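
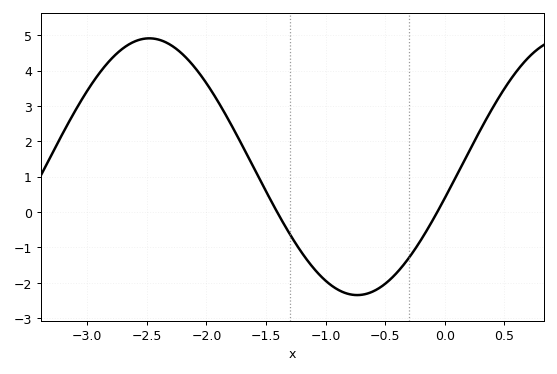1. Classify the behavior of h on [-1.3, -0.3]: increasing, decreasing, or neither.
neither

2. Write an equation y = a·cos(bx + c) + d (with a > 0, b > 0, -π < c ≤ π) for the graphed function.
y = 3.63cos(1.8x - 1.82) + 1.28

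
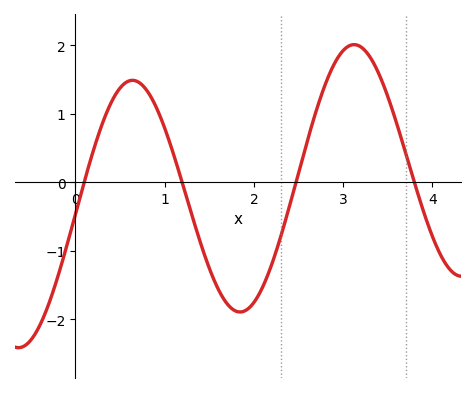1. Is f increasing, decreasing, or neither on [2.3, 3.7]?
neither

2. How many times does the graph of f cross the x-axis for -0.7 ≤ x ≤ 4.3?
4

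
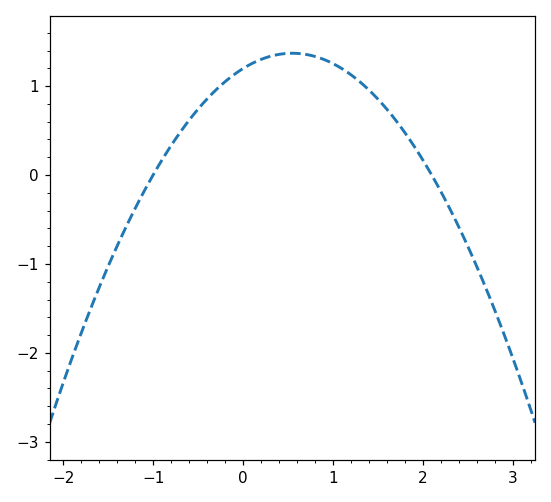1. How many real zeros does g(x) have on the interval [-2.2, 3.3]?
2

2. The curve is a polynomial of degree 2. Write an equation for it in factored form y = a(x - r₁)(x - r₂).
y = -0.57(x + 1)(x - 2.1)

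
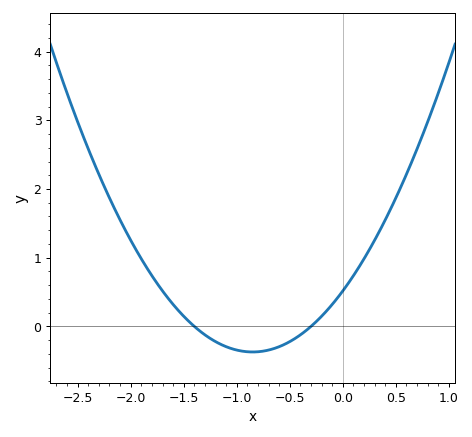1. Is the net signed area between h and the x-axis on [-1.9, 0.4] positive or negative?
positive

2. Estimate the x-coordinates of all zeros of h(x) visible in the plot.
-1.4, -0.3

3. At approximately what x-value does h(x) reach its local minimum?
-0.8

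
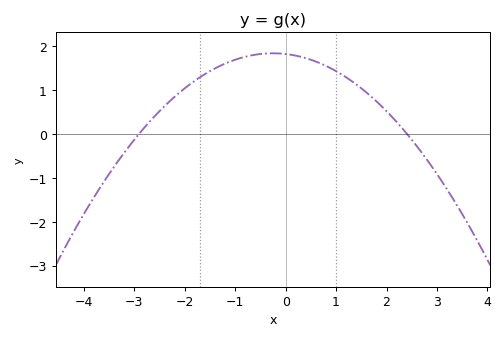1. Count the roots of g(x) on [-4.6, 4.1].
2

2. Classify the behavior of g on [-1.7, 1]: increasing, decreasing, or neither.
neither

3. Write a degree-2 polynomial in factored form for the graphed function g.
y = -0.26(x + 2.9)(x - 2.4)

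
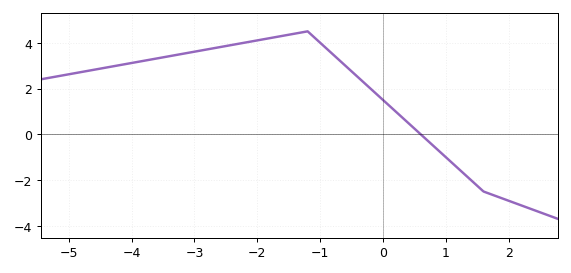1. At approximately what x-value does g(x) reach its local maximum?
-1.2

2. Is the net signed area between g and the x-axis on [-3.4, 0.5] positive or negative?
positive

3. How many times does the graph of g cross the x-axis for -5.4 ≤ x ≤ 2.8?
1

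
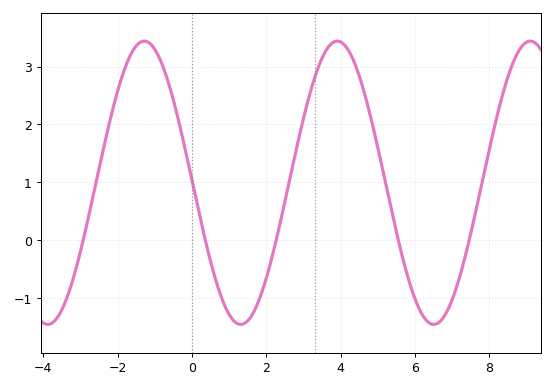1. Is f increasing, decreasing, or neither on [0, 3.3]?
neither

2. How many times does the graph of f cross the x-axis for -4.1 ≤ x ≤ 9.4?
5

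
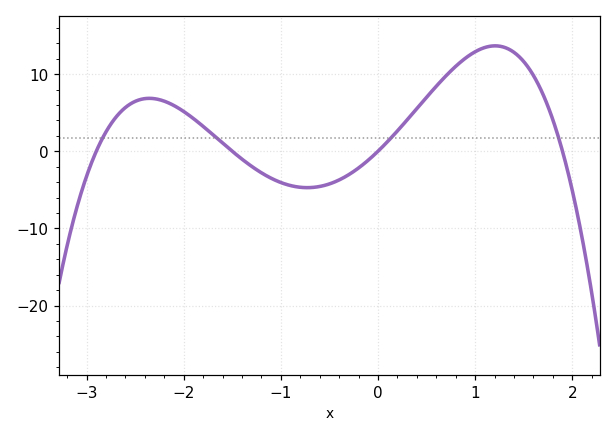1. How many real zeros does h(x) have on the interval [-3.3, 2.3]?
4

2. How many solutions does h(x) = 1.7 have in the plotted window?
4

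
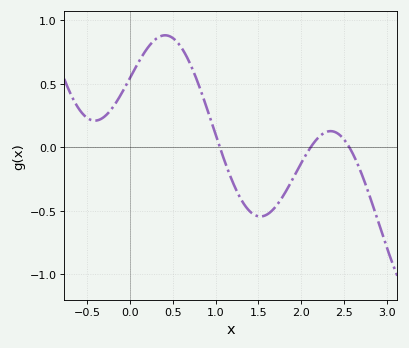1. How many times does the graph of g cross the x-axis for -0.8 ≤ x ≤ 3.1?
3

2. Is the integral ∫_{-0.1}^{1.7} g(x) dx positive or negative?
positive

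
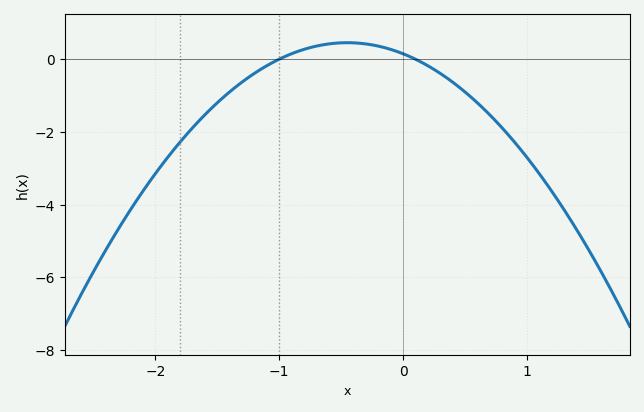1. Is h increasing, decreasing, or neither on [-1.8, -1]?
increasing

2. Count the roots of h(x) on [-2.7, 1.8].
2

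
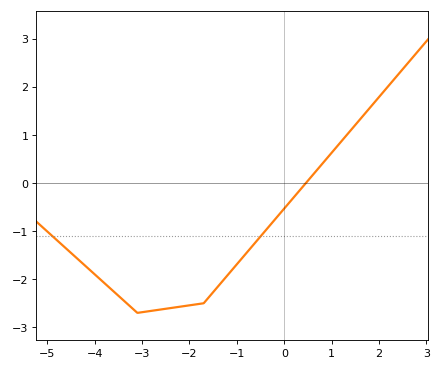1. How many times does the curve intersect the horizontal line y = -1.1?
2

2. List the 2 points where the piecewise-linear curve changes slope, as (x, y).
(-3.1, -2.7); (-1.7, -2.5)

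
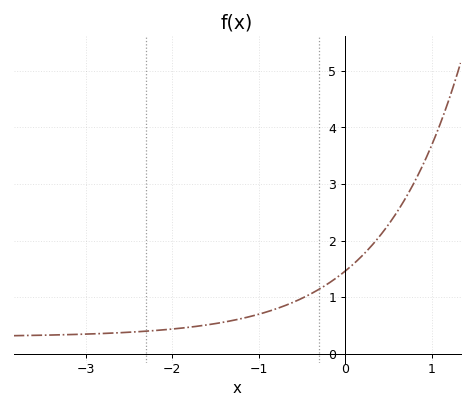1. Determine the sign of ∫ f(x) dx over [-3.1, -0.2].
positive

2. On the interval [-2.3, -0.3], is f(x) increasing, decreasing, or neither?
increasing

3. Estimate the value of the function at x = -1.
0.698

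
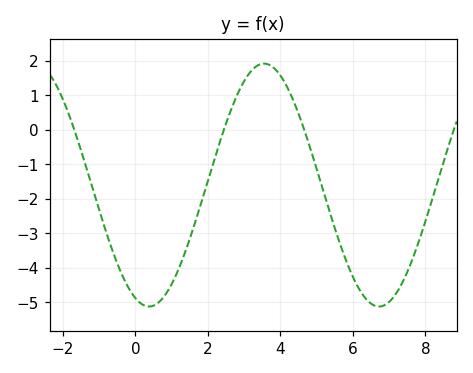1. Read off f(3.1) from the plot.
1.58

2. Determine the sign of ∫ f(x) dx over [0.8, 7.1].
negative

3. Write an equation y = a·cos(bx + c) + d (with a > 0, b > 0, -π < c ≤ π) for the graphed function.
y = 3.52cos(0.99x + 2.77) - 1.6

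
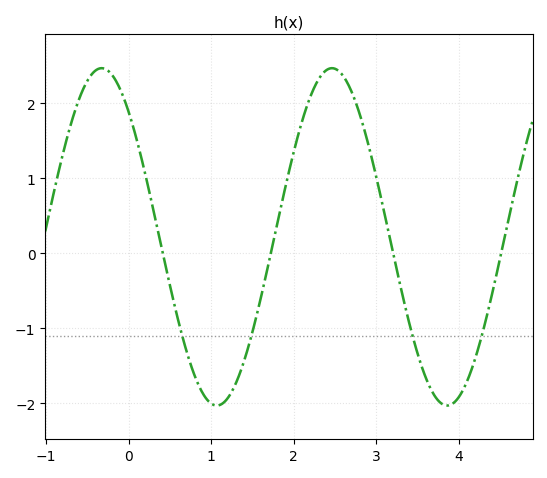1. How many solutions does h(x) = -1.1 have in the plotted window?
4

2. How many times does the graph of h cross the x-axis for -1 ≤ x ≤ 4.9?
4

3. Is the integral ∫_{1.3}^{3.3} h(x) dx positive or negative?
positive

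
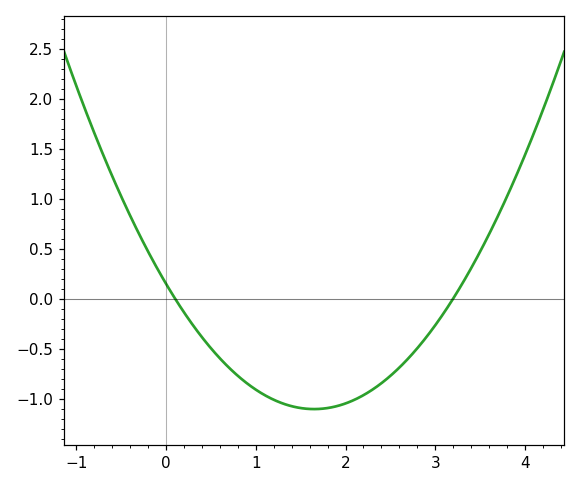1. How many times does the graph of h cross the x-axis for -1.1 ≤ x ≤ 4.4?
2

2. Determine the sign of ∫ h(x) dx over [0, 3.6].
negative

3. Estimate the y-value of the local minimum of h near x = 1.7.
-1.1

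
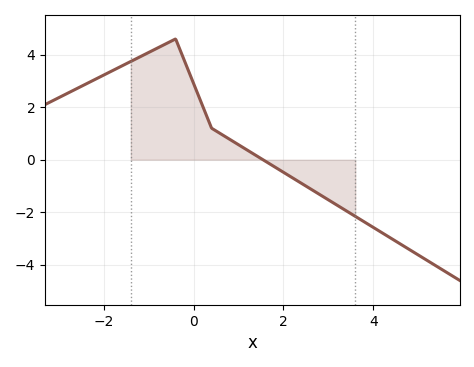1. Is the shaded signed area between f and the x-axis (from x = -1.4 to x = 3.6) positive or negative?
positive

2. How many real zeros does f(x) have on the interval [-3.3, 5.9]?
1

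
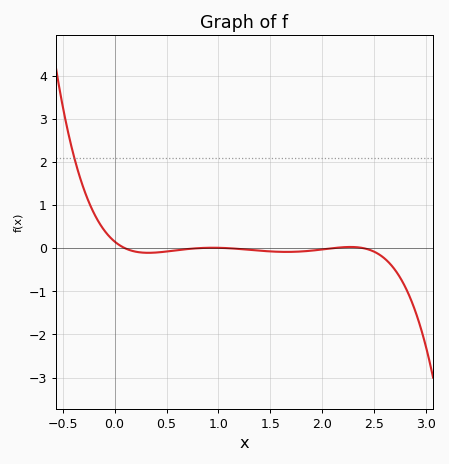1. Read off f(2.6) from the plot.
-0.2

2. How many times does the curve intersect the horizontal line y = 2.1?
1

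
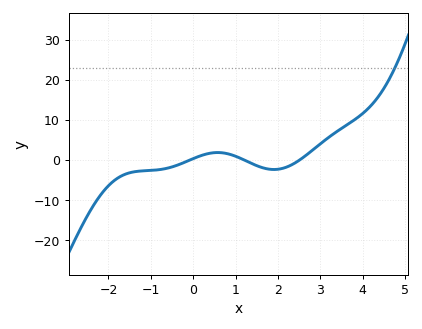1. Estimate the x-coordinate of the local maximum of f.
0.576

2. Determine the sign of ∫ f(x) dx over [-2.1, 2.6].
negative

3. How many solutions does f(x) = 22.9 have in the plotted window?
1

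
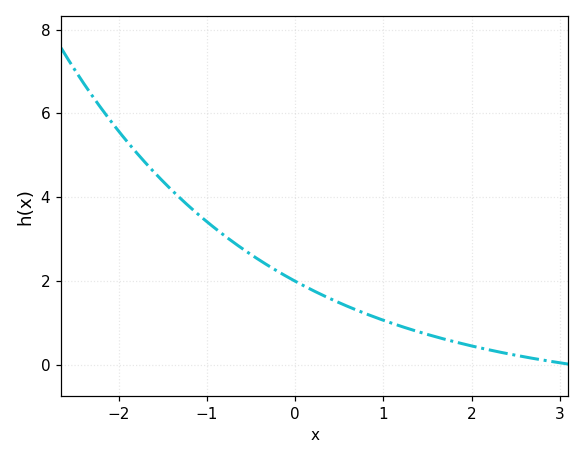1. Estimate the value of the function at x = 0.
2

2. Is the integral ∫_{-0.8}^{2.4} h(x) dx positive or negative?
positive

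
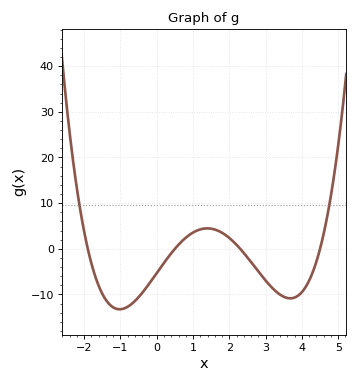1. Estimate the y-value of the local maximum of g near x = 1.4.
4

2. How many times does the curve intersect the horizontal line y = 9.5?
2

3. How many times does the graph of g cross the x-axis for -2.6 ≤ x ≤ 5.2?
4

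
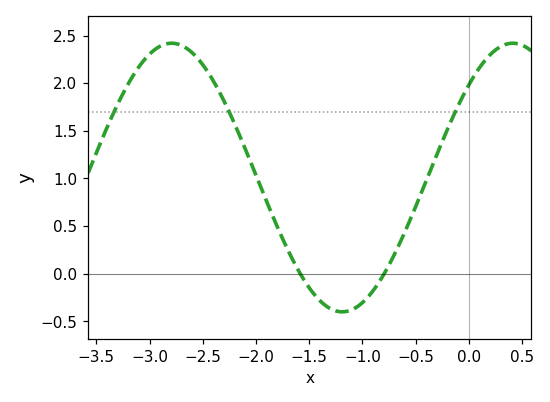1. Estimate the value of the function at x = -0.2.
1.52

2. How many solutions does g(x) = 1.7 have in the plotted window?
3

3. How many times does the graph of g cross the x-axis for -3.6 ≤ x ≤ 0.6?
2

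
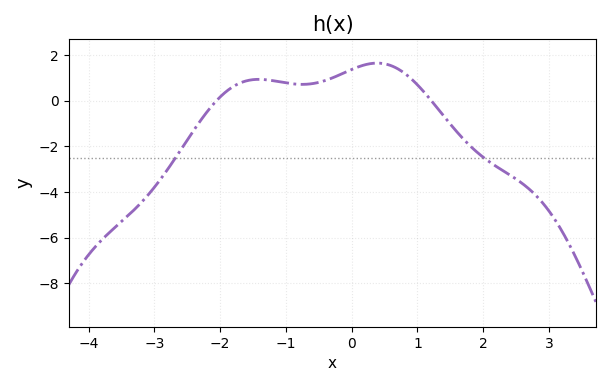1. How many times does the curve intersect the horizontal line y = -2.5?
2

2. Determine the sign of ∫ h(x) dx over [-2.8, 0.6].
positive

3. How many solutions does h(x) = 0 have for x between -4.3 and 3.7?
2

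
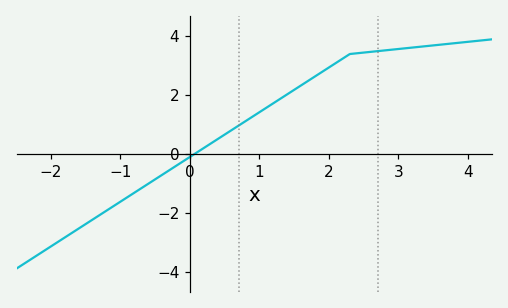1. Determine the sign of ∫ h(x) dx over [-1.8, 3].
positive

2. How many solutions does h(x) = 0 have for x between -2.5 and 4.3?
1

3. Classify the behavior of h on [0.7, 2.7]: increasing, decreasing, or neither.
increasing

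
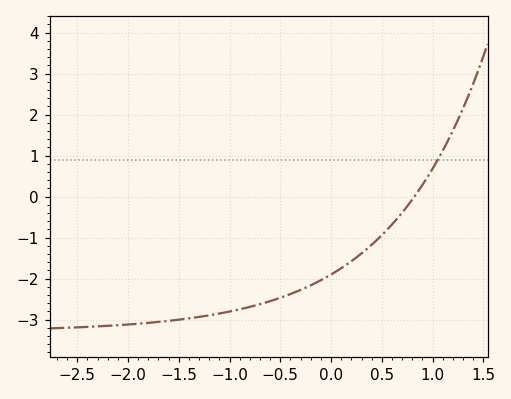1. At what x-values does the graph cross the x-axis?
0.821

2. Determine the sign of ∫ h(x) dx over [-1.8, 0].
negative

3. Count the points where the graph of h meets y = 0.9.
1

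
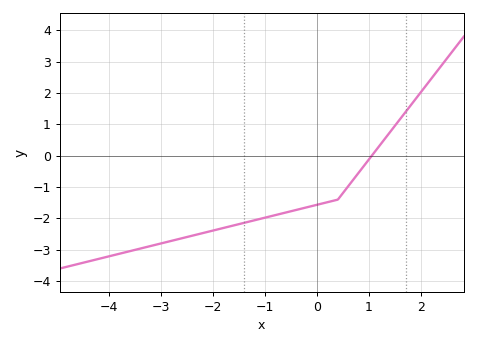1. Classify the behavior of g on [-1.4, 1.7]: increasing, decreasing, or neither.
increasing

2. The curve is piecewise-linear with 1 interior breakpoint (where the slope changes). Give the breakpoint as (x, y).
(0.4, -1.4)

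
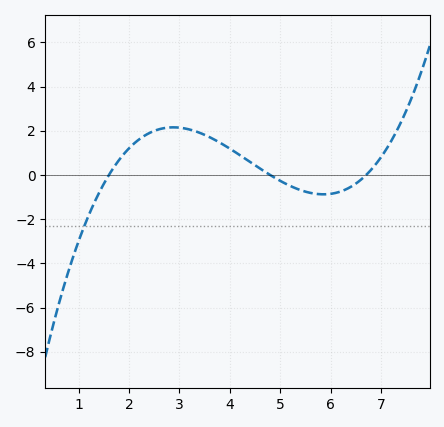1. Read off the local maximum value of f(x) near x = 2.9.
2.16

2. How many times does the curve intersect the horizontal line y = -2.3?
1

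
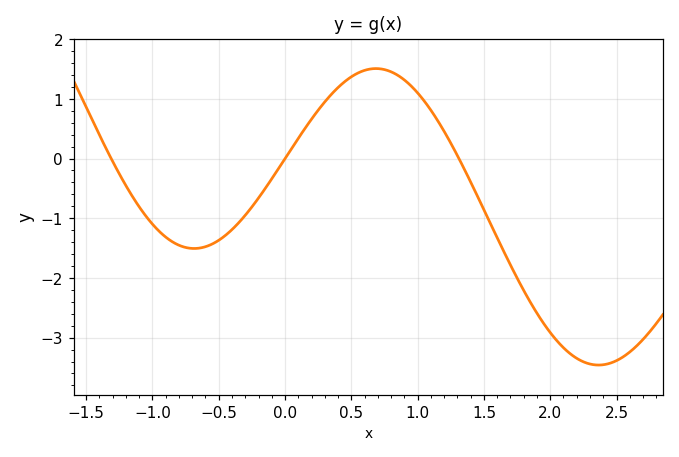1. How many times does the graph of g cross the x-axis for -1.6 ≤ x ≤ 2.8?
3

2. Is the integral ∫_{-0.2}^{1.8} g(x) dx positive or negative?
positive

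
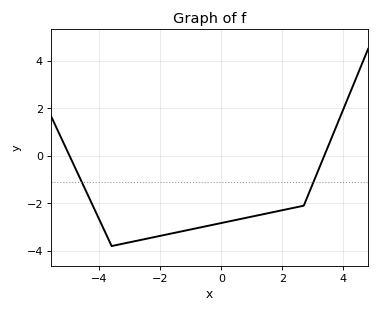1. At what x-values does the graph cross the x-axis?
-5, 3.4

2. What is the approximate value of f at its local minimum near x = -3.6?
-3.8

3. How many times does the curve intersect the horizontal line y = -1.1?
2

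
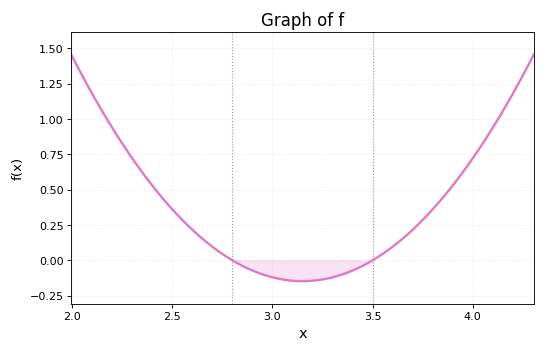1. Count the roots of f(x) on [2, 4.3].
2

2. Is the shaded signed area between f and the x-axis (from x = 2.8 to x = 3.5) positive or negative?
negative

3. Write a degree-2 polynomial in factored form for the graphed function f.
y = 1.2(x - 2.8)(x - 3.5)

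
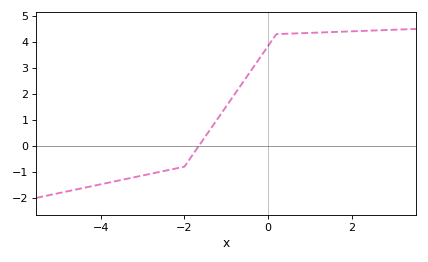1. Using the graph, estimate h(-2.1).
-0.834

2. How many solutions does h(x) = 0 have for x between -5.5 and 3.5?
1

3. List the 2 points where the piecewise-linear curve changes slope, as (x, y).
(-2, -0.8); (0.2, 4.3)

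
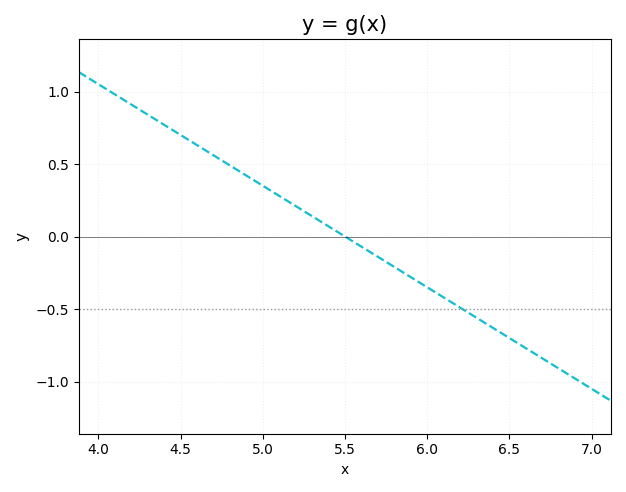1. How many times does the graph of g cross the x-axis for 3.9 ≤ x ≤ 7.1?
1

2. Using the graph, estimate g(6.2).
-0.49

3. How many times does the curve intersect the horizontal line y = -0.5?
1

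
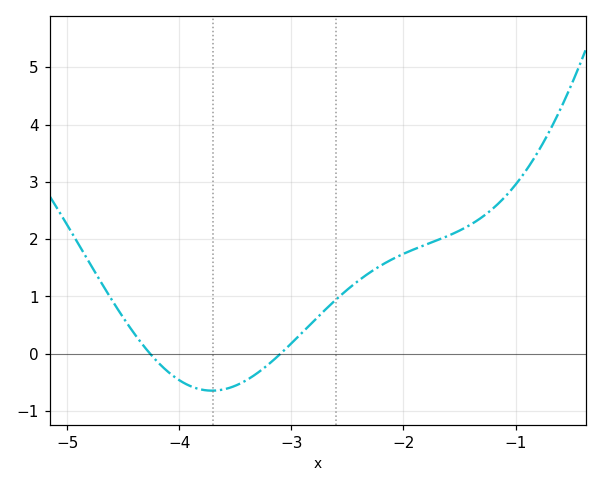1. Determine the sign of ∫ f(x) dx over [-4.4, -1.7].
positive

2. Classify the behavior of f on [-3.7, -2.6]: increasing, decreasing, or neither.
increasing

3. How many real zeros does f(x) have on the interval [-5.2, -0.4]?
2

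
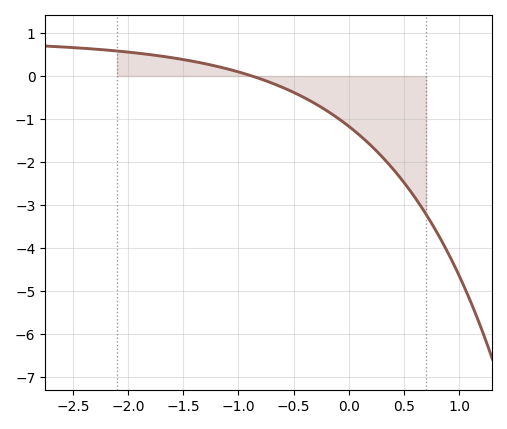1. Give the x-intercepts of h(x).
-0.9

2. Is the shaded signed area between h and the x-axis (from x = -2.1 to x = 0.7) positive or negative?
negative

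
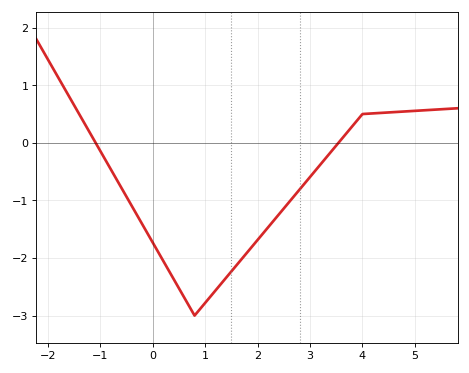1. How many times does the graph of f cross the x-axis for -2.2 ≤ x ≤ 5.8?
2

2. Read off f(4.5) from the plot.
0.5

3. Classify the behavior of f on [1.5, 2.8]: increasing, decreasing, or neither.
increasing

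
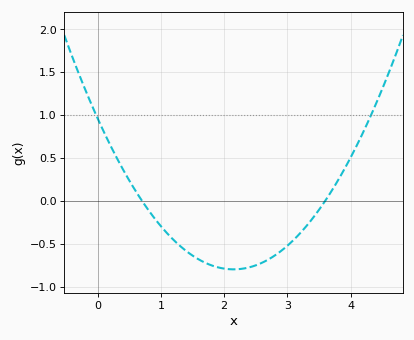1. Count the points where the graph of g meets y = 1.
2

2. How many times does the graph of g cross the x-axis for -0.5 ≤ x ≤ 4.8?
2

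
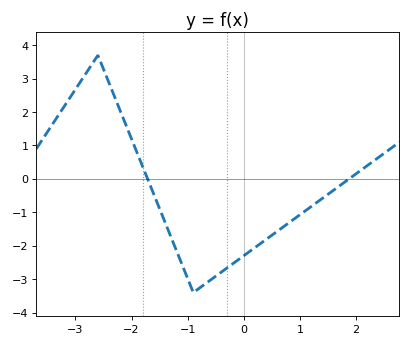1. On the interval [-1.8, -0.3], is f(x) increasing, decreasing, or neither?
neither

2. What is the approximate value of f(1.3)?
-0.704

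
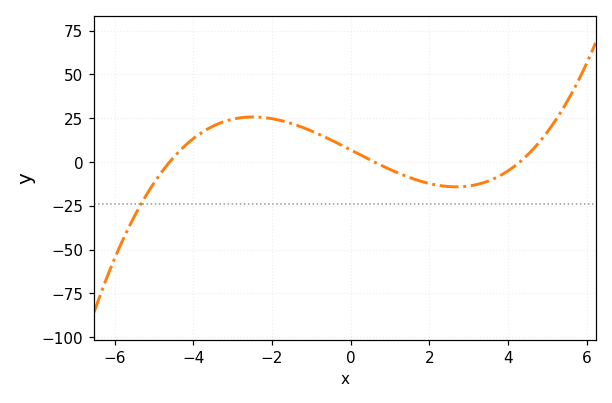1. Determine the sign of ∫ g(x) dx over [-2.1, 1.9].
positive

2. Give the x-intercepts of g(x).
-4.6, 0.6, 4.3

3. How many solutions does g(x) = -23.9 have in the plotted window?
1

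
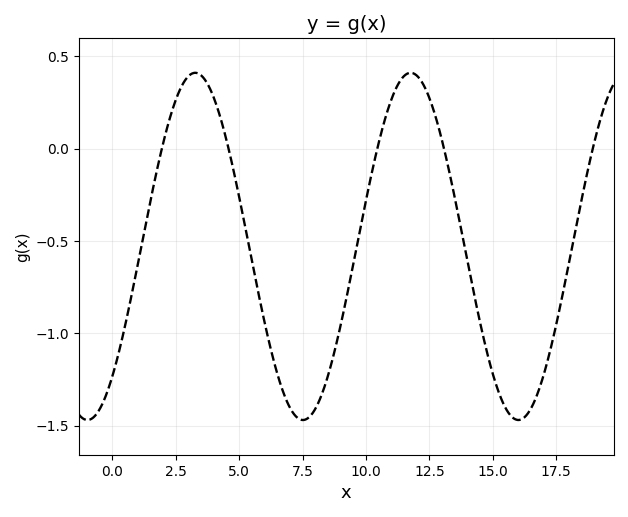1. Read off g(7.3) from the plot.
-1.46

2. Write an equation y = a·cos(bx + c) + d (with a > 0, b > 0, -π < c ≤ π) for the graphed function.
y = 0.94cos(0.74x - 2.42) - 0.53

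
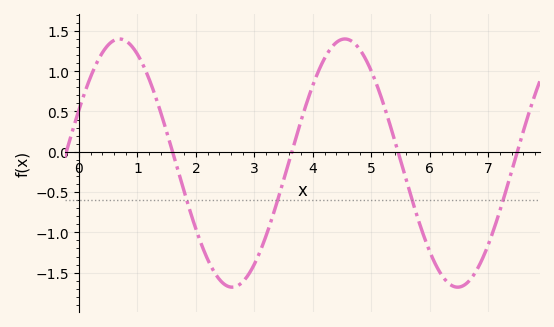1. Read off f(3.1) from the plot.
-1.25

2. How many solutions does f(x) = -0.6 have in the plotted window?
4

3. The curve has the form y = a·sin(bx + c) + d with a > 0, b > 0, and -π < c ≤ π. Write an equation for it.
y = 1.54sin(1.6x + 0.44) - 0.14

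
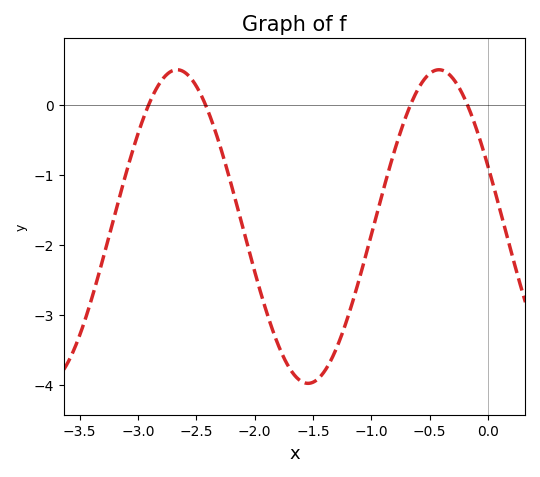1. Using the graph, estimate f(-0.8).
-0.646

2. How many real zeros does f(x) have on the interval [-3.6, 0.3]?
4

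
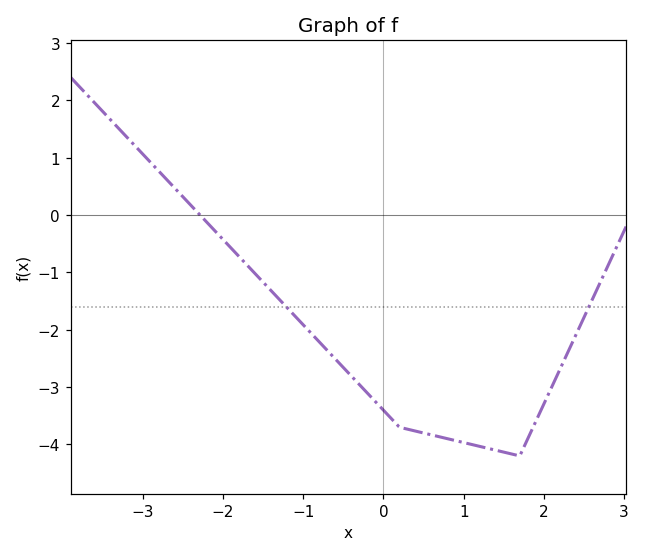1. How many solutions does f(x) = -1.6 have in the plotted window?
2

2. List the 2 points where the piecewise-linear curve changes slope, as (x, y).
(0.2, -3.7); (1.7, -4.2)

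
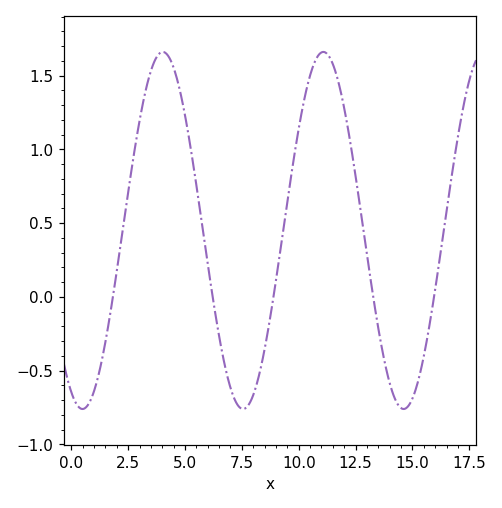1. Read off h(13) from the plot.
0.287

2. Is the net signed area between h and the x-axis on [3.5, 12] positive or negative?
positive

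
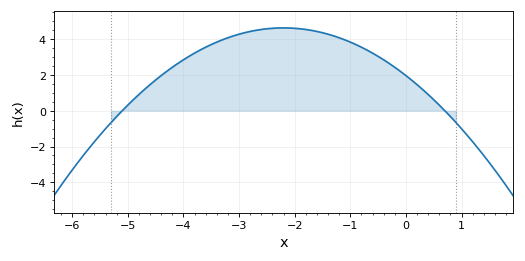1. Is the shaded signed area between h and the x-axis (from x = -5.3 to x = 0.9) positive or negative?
positive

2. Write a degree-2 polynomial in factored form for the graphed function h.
y = -0.55(x + 5.1)(x - 0.7)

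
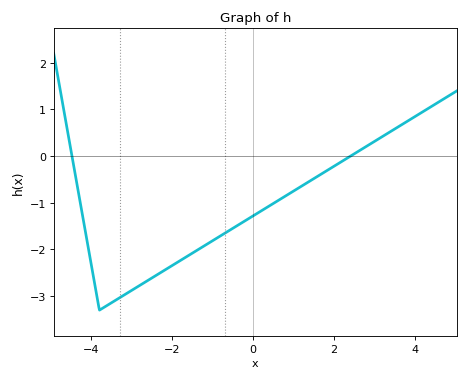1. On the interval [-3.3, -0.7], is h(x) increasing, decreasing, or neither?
increasing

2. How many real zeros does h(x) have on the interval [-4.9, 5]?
2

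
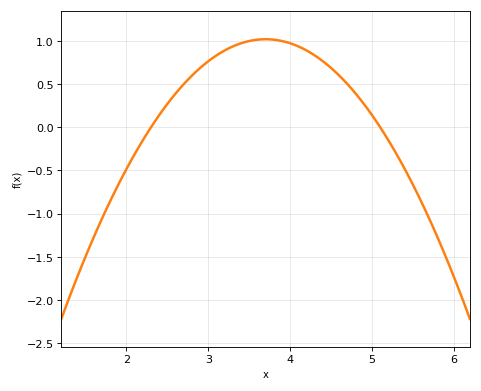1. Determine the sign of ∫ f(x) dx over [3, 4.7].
positive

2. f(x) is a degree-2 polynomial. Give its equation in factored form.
y = -0.52(x - 2.3)(x - 5.1)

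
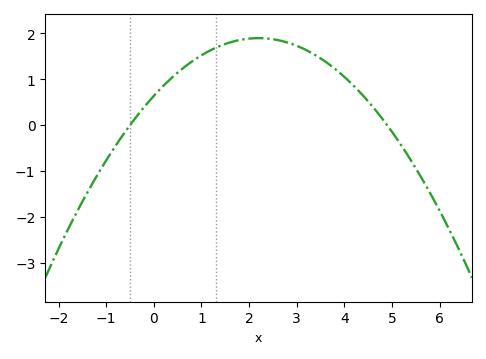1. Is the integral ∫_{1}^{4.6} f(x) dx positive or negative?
positive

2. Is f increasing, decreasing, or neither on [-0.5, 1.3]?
increasing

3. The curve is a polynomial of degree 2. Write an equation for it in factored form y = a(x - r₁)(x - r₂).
y = -0.26(x + 0.5)(x - 4.9)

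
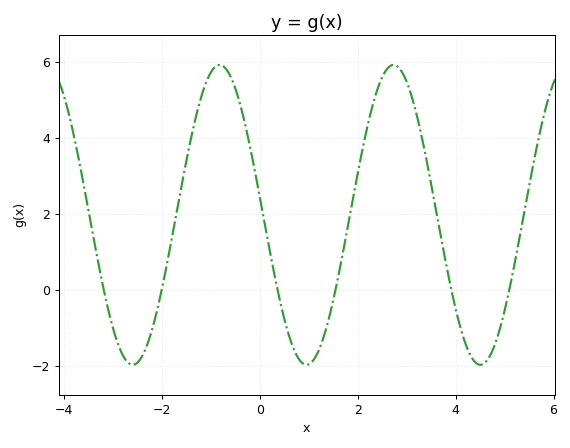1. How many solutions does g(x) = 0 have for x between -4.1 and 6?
6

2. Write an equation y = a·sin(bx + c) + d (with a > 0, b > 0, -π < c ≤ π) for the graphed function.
y = 3.95sin(1.8x + 3) + 1.98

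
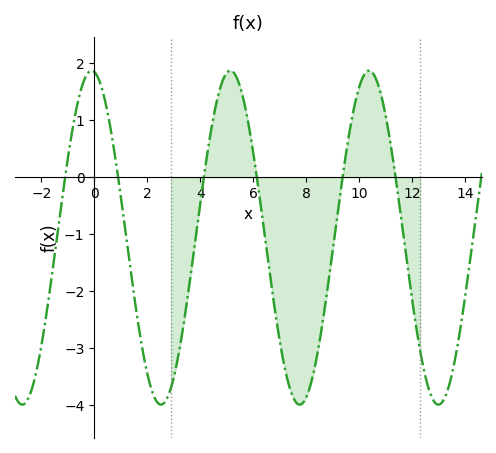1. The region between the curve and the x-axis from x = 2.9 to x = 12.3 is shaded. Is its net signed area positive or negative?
negative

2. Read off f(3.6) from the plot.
-1.85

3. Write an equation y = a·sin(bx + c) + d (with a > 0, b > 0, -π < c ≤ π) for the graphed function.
y = 2.93sin(1.2x + 1.69) - 1.06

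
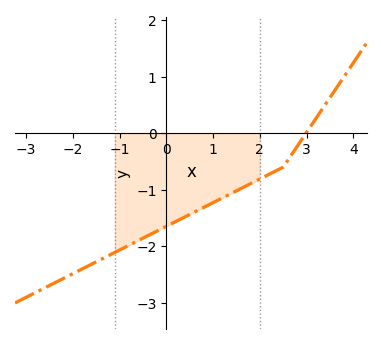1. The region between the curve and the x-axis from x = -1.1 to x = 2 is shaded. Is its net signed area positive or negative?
negative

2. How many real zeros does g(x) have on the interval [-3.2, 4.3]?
1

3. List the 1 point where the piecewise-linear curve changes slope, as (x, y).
(2.5, -0.6)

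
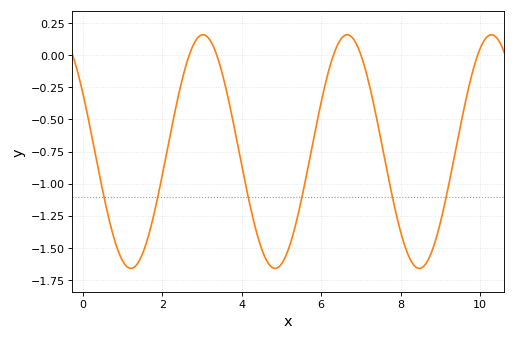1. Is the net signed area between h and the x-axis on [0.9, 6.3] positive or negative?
negative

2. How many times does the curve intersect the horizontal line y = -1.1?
6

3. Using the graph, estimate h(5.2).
-1.5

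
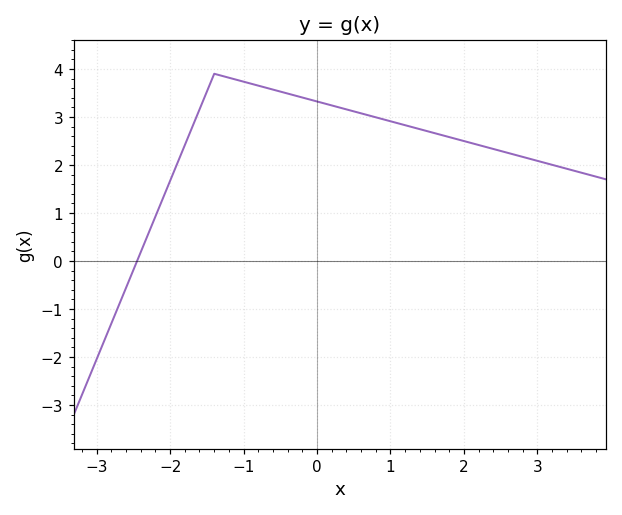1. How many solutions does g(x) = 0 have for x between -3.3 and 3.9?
1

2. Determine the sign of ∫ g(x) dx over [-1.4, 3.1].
positive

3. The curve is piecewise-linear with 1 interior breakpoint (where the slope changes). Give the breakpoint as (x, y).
(-1.4, 3.9)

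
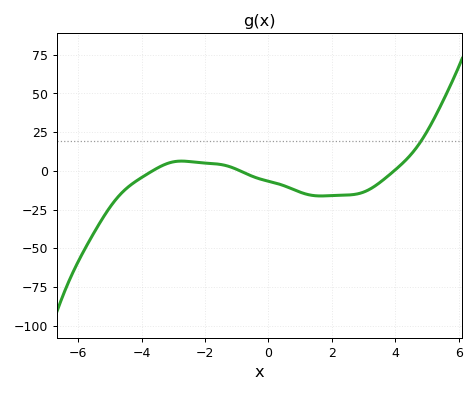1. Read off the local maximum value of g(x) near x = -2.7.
6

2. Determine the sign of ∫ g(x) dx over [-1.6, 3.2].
negative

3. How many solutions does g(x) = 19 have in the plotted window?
1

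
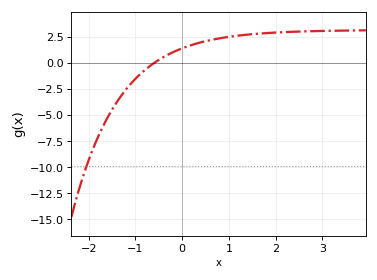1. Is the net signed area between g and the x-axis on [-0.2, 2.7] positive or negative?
positive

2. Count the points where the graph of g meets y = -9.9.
1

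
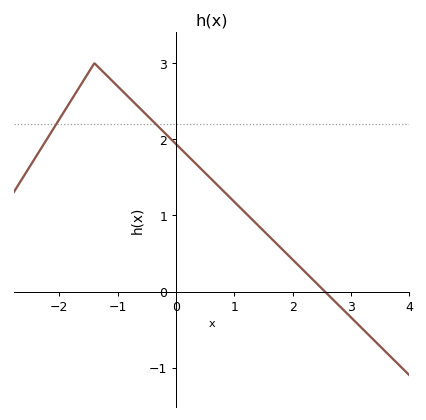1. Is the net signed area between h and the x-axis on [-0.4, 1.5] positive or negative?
positive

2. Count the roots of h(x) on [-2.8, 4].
1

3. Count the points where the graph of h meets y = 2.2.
2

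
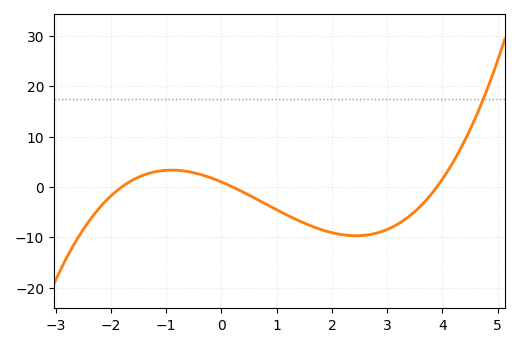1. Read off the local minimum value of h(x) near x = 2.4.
-9.71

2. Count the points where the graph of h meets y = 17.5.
1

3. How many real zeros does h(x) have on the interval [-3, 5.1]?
3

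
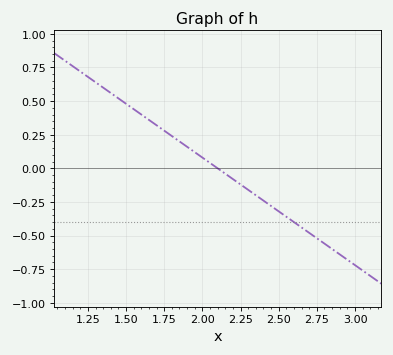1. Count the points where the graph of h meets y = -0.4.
1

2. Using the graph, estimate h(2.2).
-0.08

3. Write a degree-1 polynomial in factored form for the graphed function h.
y = -0.8(x - 2.1)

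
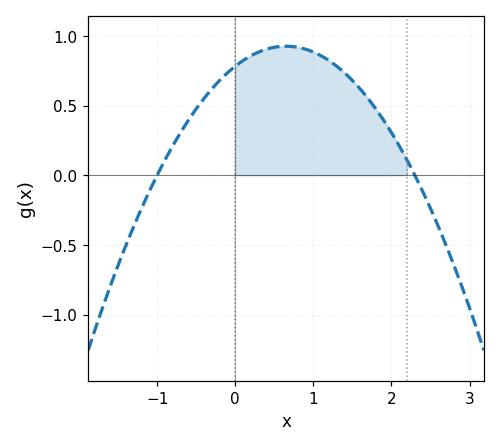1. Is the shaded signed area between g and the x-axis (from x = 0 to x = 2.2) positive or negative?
positive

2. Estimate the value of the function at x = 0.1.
0.8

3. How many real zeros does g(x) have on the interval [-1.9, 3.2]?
2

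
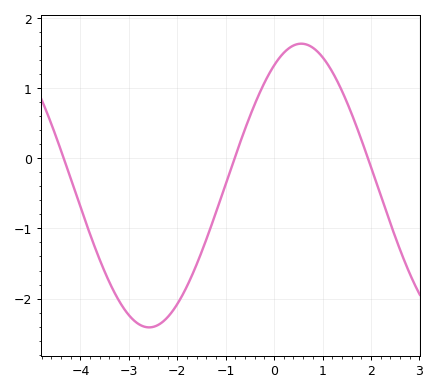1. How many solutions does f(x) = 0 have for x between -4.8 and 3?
3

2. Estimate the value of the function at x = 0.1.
1.4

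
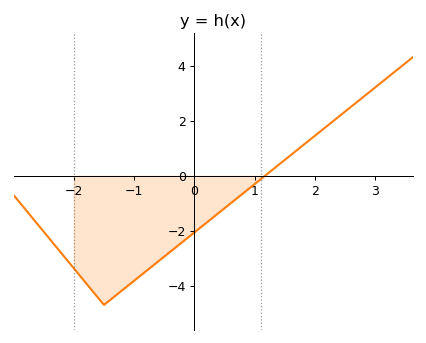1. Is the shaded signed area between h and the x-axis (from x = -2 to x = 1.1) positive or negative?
negative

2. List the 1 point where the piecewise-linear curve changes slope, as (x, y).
(-1.5, -4.7)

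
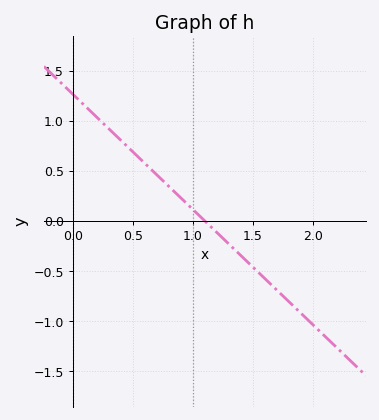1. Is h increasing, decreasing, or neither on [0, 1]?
decreasing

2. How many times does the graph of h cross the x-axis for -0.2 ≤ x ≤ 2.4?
1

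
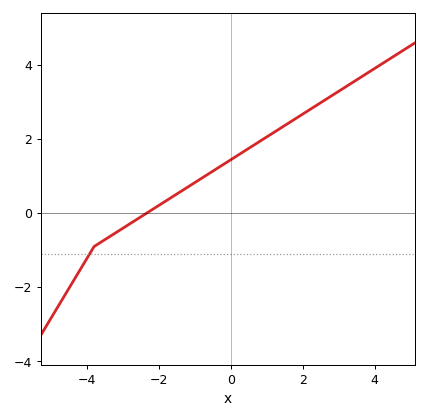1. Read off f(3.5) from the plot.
3.6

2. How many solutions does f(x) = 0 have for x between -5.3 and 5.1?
1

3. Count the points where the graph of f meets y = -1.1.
1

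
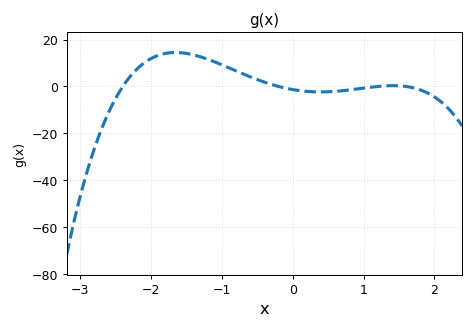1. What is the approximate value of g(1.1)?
0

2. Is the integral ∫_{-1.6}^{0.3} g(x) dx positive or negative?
positive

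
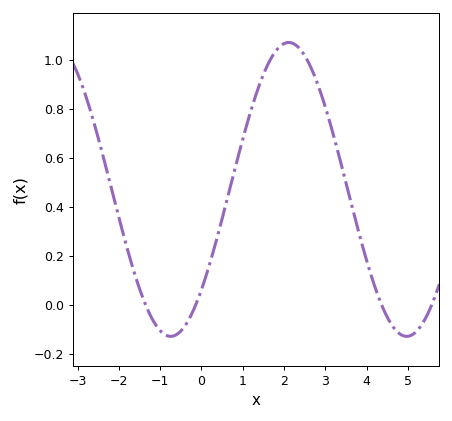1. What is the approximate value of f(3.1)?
0.748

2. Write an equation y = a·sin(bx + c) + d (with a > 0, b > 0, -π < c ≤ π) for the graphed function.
y = 0.6sin(1.1x - 0.75) + 0.47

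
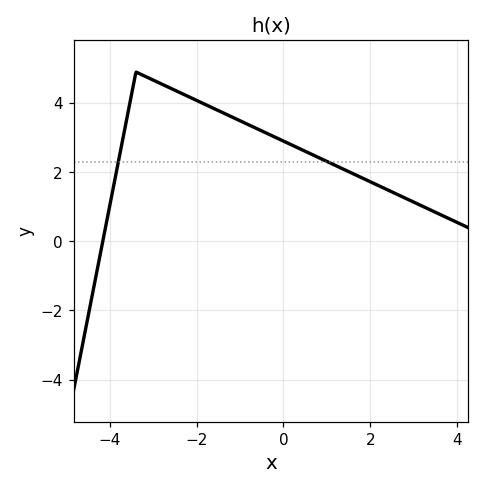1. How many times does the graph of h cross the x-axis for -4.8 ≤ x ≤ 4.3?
1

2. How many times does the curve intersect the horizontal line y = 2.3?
2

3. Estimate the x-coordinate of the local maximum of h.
-3.4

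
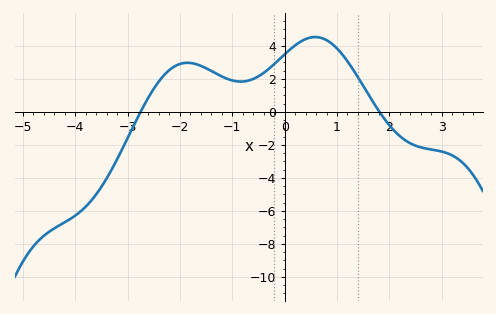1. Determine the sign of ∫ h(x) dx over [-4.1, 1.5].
positive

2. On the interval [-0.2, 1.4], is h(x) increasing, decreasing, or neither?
neither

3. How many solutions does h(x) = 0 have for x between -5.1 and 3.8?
2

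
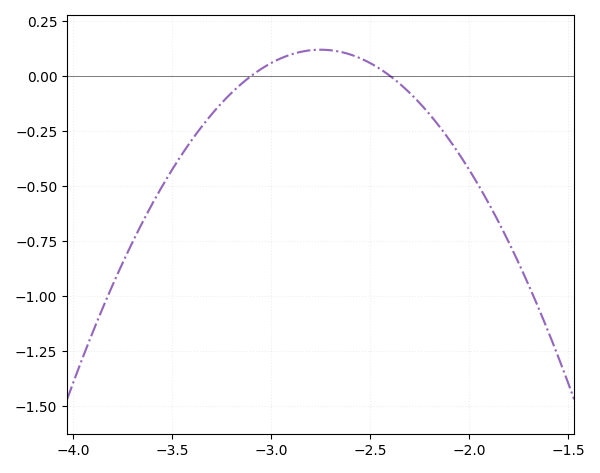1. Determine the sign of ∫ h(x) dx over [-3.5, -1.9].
negative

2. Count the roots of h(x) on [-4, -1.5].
2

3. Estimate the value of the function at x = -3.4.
-0.291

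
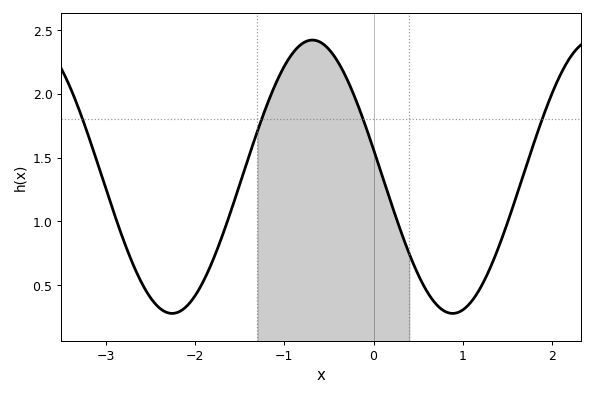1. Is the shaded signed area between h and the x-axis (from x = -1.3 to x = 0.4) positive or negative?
positive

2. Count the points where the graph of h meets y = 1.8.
4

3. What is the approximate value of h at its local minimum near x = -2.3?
0.3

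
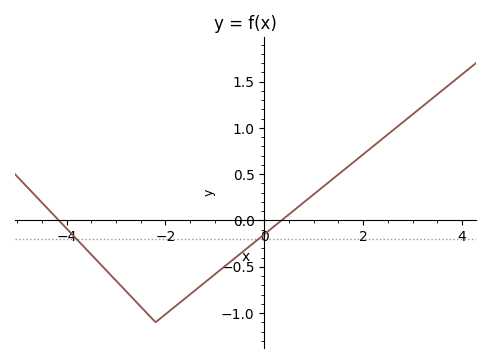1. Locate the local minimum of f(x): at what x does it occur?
-2.2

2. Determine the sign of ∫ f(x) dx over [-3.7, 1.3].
negative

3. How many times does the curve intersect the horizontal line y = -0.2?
2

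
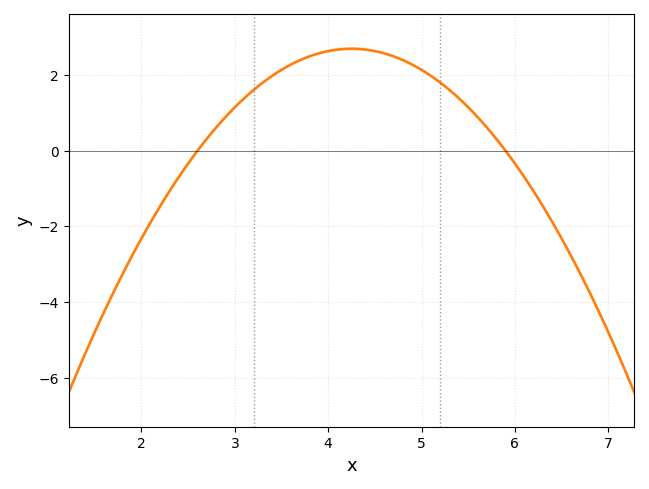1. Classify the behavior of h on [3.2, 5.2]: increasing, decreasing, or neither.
neither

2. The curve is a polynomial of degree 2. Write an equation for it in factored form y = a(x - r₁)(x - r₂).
y = -0.99(x - 2.6)(x - 5.9)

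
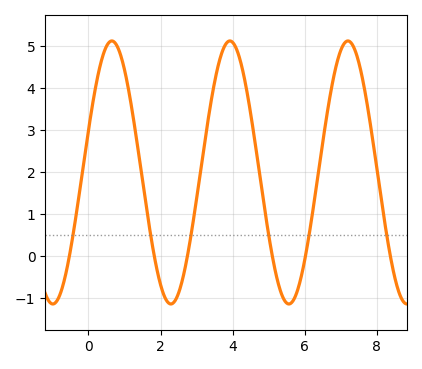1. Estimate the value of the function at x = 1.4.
2.4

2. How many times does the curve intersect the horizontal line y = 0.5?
6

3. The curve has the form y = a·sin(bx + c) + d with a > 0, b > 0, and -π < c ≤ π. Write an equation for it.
y = 3.14sin(1.92x + 0.322) + 1.99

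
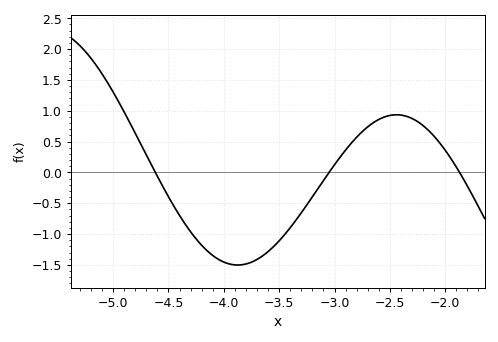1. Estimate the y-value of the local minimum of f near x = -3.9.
-1.5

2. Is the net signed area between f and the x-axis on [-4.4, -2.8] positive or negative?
negative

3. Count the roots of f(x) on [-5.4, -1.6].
3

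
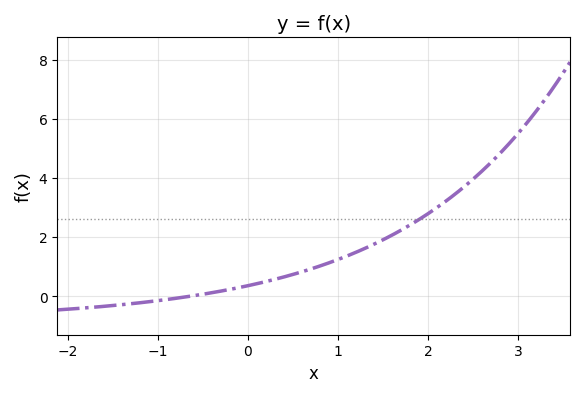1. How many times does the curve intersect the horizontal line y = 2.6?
1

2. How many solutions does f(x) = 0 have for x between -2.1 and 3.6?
1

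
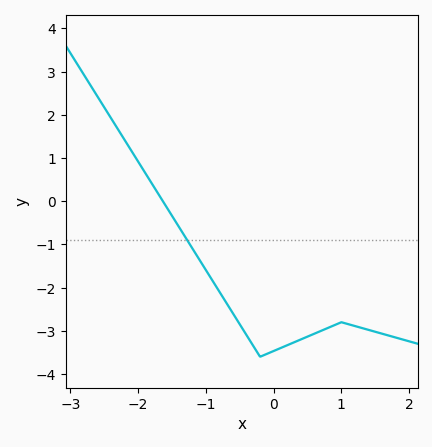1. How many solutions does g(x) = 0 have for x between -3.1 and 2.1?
1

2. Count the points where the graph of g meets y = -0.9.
1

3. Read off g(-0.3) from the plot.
-3.3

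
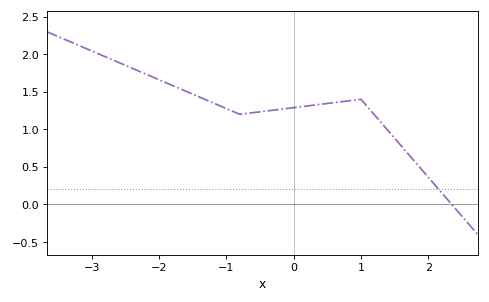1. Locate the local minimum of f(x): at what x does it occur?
-0.8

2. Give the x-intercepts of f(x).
2.3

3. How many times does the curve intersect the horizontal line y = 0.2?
1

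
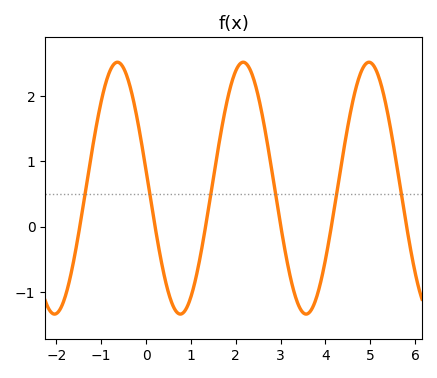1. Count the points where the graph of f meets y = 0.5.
6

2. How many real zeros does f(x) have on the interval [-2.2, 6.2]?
6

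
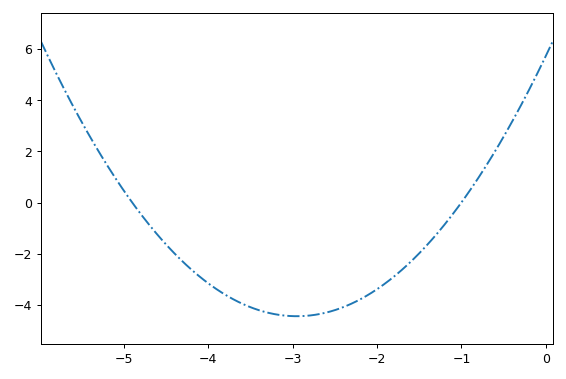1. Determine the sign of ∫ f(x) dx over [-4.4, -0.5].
negative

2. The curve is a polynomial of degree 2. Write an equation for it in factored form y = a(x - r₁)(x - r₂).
y = 1.17(x + 4.9)(x + 1)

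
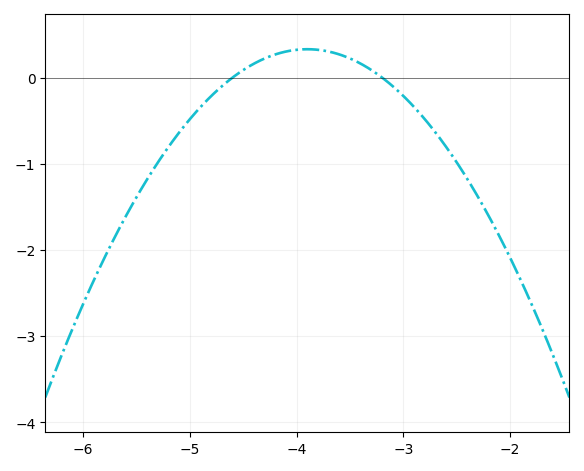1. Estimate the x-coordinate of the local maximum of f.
-3.9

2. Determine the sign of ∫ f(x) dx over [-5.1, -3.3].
positive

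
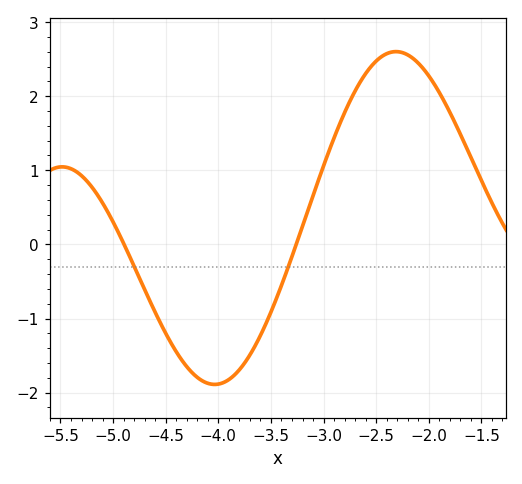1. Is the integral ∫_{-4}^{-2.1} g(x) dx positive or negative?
positive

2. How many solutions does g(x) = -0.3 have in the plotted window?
2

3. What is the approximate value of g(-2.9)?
1.44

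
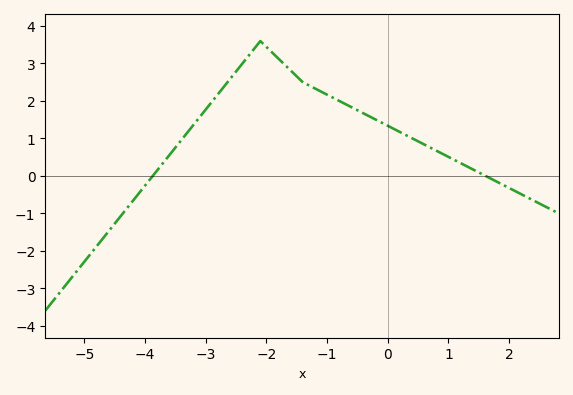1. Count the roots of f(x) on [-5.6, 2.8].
2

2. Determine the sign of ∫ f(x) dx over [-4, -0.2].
positive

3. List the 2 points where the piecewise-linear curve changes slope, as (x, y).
(-2.1, 3.6); (-1.4, 2.5)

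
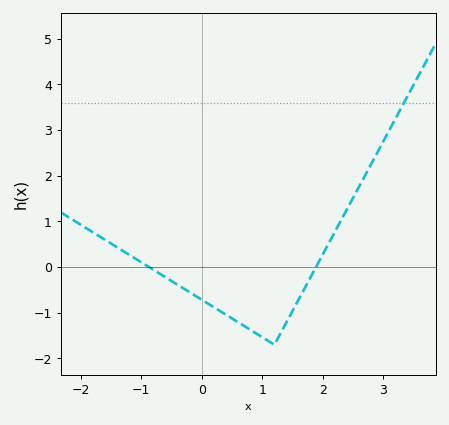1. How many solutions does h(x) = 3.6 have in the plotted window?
1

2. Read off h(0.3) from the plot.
-0.96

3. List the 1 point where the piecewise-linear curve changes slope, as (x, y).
(1.2, -1.7)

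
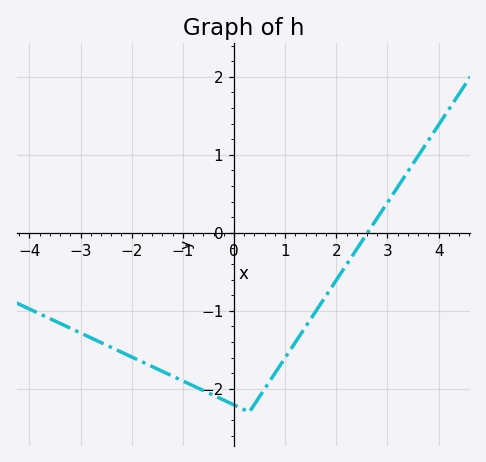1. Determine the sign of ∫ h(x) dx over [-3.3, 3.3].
negative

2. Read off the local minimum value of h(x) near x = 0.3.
-2.3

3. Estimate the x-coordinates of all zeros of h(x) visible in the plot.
2.61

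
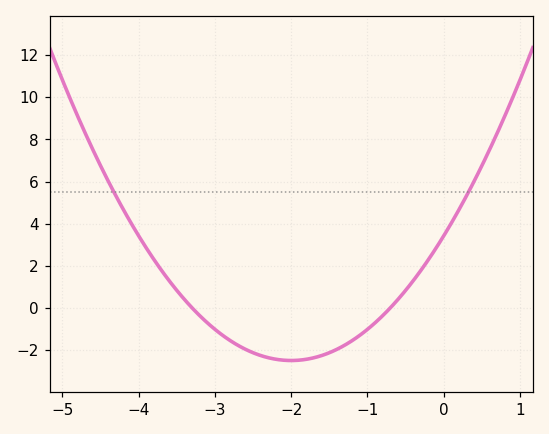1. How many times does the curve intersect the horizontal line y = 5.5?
2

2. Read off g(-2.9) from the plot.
-1.3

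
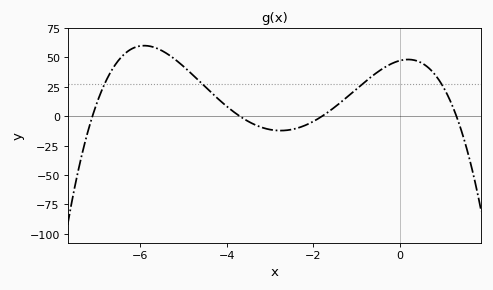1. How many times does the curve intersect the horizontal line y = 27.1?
4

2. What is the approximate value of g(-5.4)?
53.7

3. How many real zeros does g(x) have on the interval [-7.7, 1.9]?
4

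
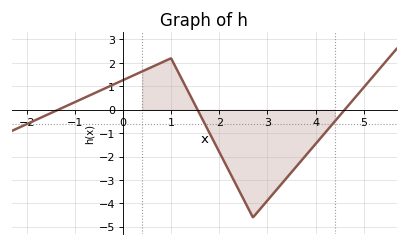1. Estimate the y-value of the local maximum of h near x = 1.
2.2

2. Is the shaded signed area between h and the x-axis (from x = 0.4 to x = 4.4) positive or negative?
negative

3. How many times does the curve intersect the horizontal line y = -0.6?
3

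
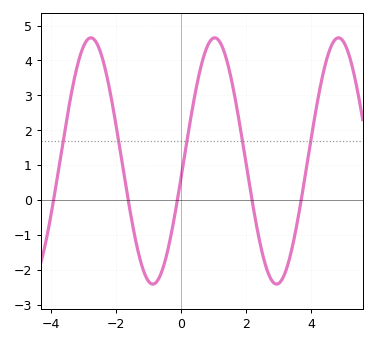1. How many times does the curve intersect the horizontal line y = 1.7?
5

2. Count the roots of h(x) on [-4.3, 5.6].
5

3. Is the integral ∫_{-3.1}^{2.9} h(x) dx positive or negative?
positive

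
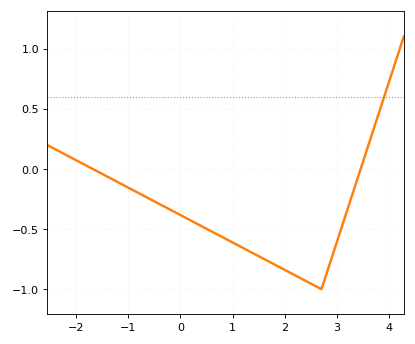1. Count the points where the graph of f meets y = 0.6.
1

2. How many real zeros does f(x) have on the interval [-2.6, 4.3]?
2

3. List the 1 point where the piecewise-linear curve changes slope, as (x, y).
(2.7, -1)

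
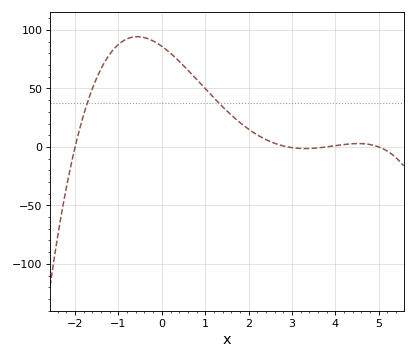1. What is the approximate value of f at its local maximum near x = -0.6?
95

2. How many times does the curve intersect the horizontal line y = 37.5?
2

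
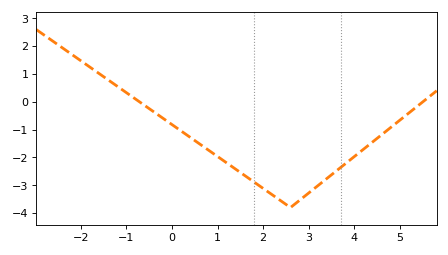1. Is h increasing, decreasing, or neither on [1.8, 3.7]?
neither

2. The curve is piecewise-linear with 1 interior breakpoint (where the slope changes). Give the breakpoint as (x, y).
(2.6, -3.8)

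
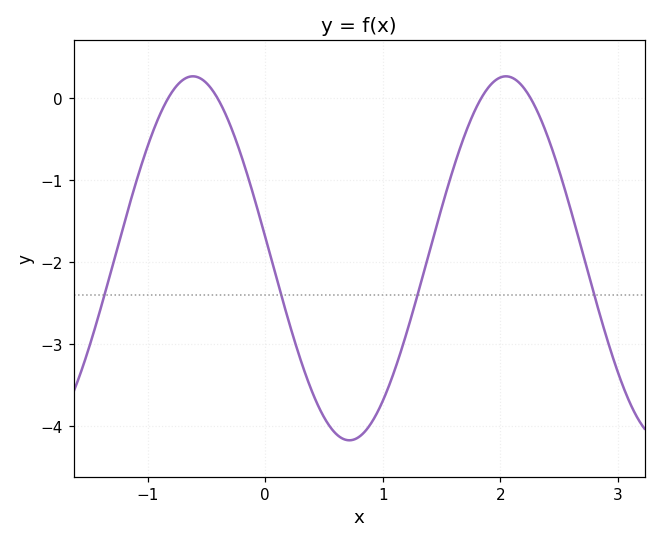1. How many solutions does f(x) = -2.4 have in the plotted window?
4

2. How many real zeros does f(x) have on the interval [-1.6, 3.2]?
4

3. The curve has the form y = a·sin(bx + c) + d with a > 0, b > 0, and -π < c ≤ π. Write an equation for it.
y = 2.22sin(2.4x + 3) - 1.95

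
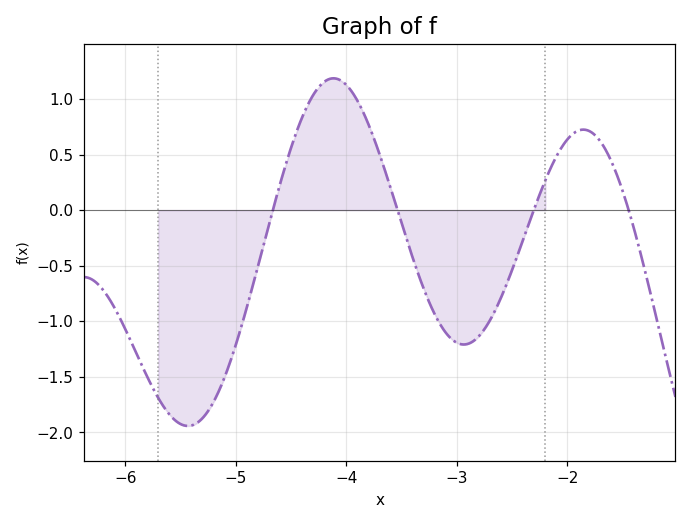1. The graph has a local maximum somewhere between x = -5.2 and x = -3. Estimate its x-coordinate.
-4.1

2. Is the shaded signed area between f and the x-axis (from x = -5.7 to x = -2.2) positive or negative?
negative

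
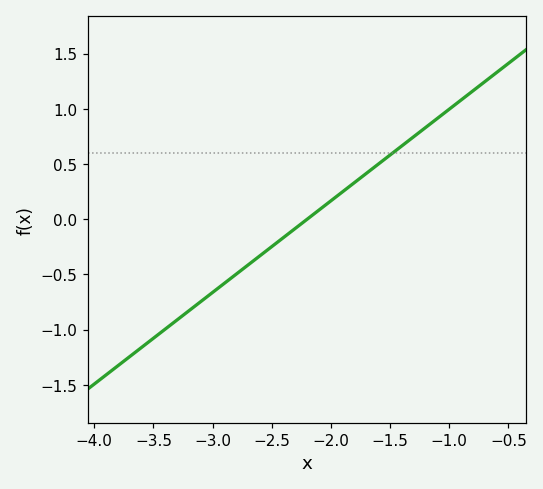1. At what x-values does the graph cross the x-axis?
-2.2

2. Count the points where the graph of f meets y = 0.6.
1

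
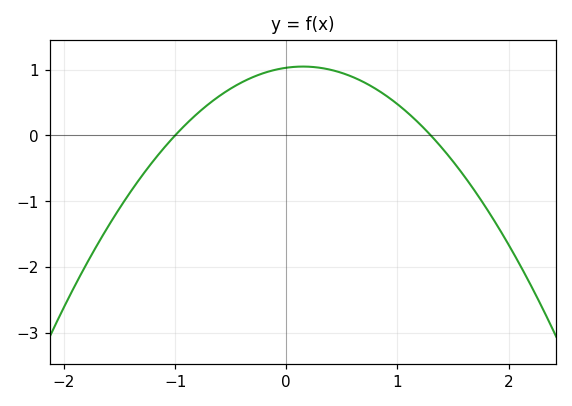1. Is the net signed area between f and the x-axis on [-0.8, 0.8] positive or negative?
positive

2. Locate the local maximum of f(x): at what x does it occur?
0.15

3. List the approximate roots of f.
-1, 1.3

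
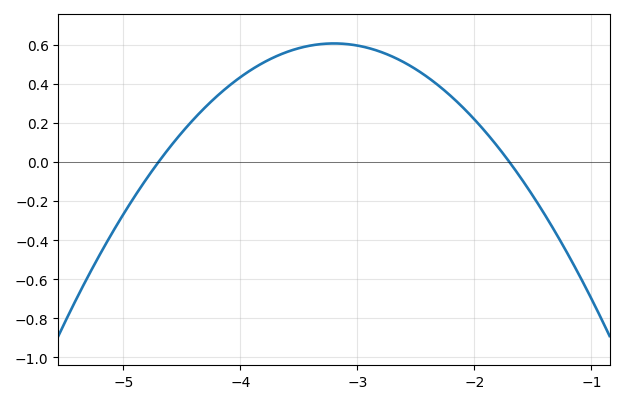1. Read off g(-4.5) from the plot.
0.151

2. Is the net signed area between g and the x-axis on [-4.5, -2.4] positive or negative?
positive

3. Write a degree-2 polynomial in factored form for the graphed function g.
y = -0.27(x + 4.7)(x + 1.7)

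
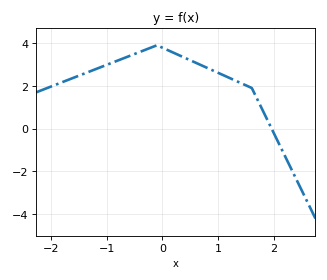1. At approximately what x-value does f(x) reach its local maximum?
-0.1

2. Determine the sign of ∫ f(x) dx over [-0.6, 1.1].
positive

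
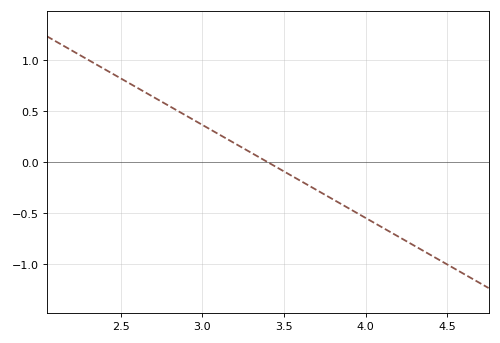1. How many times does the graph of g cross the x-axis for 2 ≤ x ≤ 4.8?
1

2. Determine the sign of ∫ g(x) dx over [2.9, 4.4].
negative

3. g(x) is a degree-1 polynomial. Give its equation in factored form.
y = -0.91(x - 3.4)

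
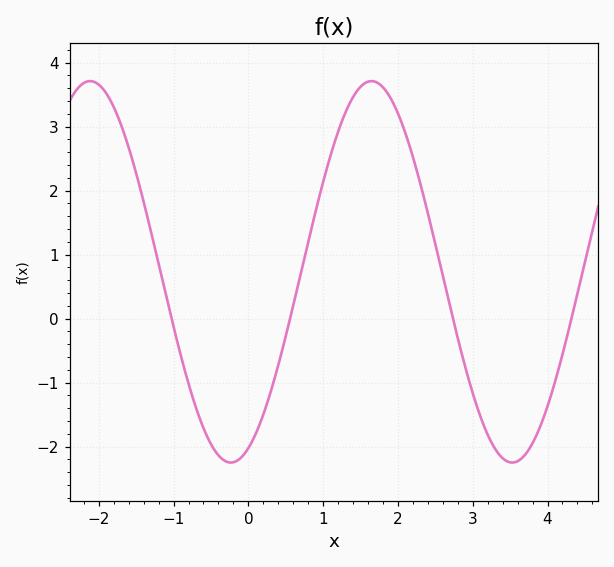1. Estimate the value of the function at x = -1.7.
3.02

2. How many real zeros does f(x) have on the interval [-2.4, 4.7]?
4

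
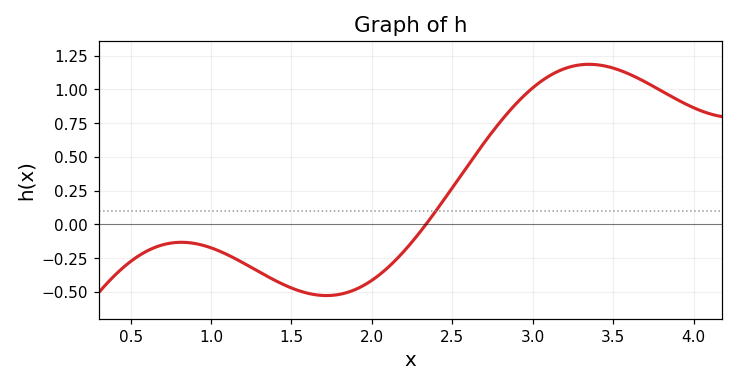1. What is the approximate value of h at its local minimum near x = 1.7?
-0.52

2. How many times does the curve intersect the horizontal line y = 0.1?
1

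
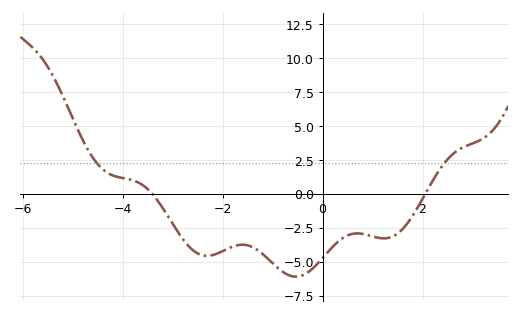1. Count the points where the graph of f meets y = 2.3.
2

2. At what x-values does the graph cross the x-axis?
-3.4, 2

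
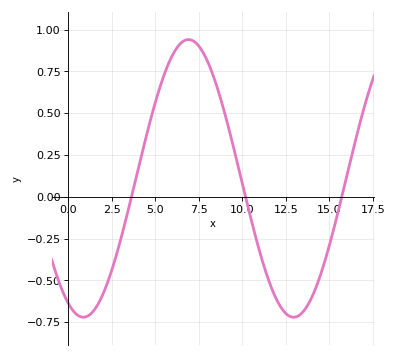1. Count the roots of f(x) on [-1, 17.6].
3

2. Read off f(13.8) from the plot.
-0.64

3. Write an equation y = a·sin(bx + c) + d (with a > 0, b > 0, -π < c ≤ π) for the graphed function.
y = 0.83sin(0.52x - 2) + 0.11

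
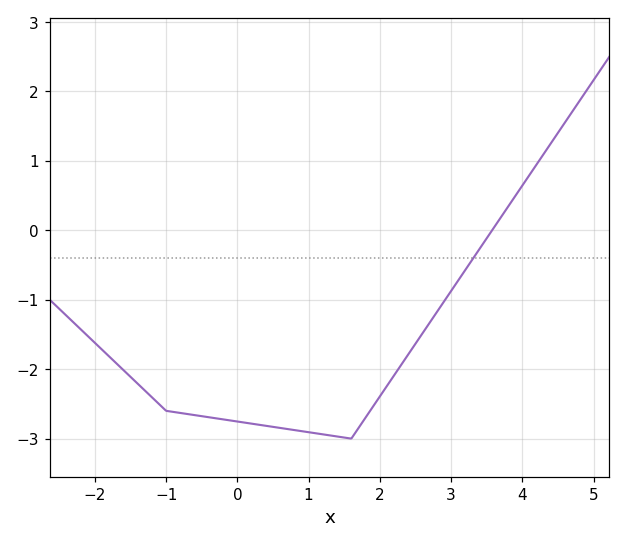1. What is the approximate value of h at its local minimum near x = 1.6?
-3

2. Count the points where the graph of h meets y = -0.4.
1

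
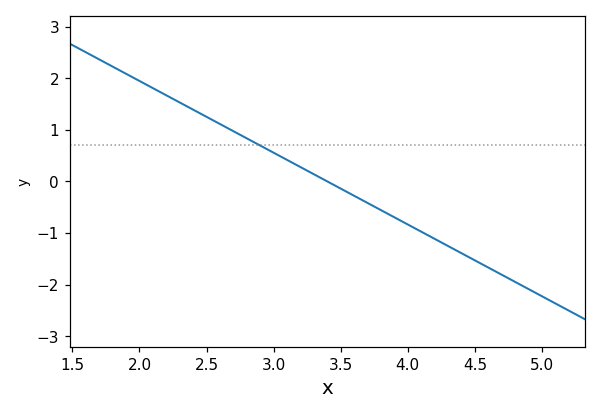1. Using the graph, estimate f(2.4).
1.4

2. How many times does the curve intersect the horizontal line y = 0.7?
1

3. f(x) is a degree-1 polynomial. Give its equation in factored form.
y = -1.39(x - 3.4)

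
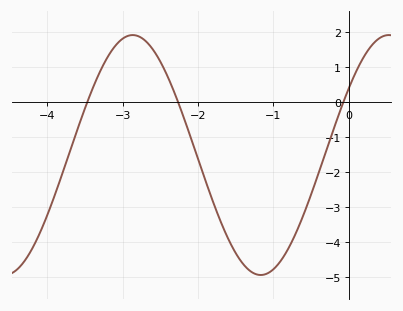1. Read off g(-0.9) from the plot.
-4.5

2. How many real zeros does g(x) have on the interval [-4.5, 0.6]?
3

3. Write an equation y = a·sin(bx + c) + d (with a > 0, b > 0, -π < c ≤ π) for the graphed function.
y = 3.43sin(1.9x + 0.59) - 1.52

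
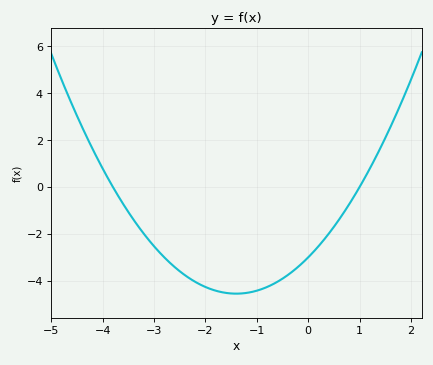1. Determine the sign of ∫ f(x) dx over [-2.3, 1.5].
negative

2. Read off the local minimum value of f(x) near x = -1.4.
-4.6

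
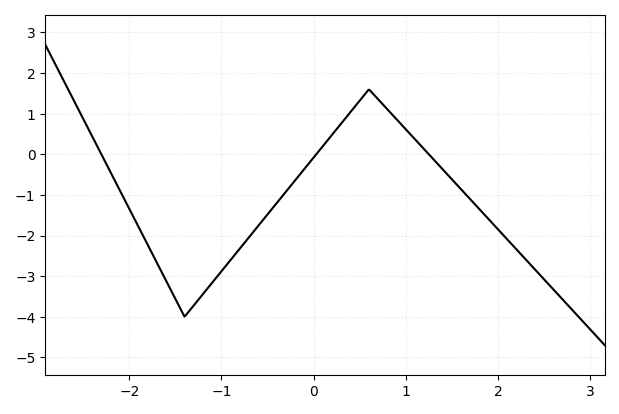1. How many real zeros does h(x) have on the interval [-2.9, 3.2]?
3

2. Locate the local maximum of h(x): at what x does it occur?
0.6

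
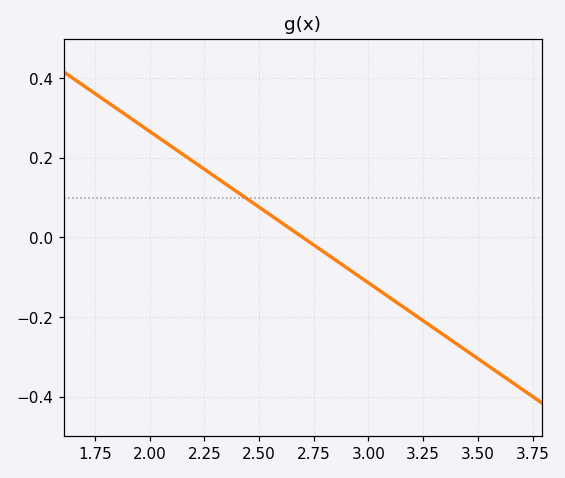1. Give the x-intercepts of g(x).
2.7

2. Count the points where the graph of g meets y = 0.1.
1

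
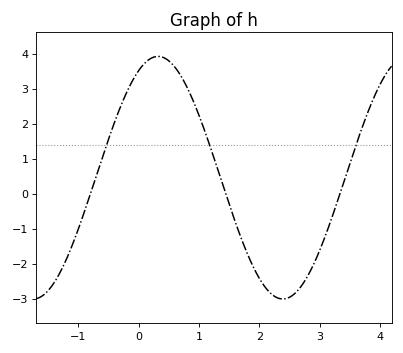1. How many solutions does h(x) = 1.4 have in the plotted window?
3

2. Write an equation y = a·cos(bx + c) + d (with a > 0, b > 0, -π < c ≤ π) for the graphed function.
y = 3.47cos(1.5x - 0.49) + 0.46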